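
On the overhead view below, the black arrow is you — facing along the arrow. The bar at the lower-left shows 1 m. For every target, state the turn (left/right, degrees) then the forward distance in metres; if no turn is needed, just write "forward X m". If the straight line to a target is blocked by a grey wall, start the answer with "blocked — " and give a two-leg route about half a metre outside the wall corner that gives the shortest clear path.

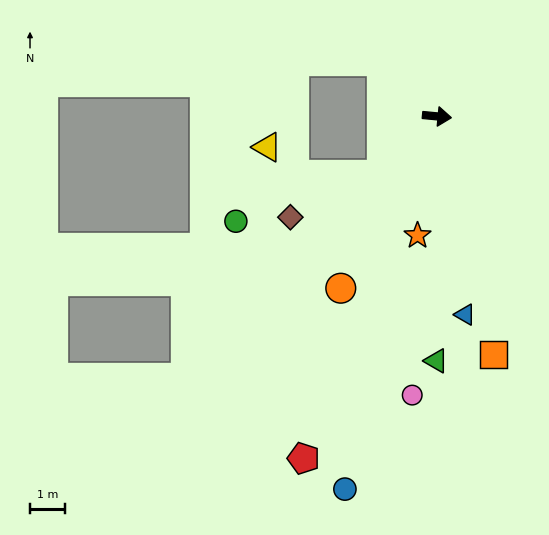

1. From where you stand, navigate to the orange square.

turn right 71°, forward 6.9 m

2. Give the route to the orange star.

turn right 94°, forward 3.4 m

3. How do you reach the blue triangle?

turn right 77°, forward 5.7 m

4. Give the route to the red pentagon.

turn right 106°, forward 10.4 m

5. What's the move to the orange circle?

turn right 114°, forward 5.6 m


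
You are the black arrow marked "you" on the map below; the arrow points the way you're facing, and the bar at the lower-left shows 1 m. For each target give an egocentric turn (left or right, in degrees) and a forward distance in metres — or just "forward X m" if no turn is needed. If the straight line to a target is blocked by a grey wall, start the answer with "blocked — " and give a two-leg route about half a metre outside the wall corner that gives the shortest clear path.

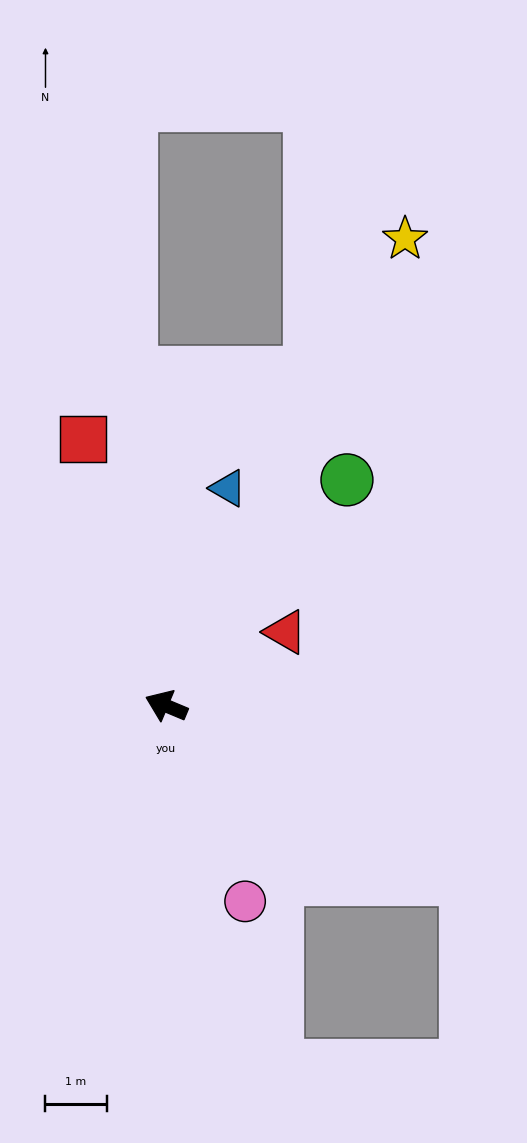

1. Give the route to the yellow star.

turn right 94°, forward 8.6 m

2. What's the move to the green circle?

turn right 106°, forward 4.7 m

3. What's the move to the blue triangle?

turn right 83°, forward 3.7 m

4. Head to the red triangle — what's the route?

turn right 126°, forward 2.3 m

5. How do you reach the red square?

turn right 50°, forward 4.6 m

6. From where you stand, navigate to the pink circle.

turn left 135°, forward 3.5 m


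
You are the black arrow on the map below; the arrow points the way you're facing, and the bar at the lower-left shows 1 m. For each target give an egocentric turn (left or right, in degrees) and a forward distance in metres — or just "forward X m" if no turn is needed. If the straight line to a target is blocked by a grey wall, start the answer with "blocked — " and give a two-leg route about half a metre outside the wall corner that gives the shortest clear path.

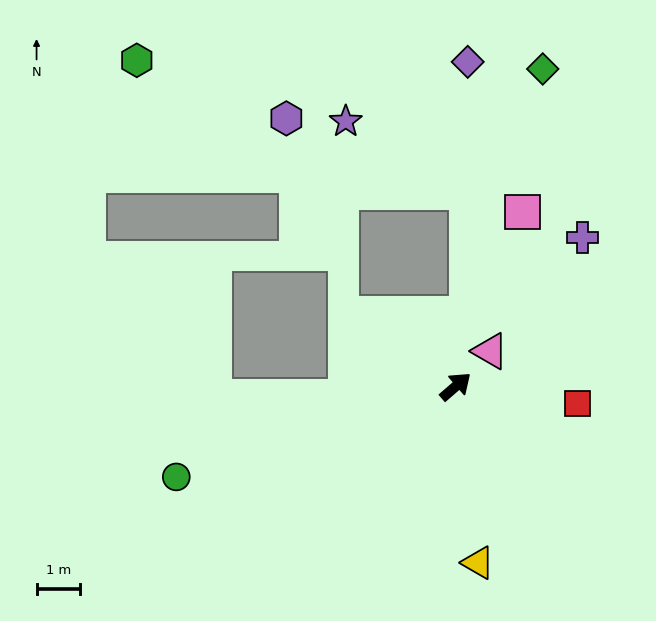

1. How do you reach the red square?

turn right 49°, forward 2.8 m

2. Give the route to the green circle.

turn left 157°, forward 6.7 m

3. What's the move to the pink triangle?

turn left 5°, forward 1.1 m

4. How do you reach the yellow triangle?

turn right 124°, forward 4.1 m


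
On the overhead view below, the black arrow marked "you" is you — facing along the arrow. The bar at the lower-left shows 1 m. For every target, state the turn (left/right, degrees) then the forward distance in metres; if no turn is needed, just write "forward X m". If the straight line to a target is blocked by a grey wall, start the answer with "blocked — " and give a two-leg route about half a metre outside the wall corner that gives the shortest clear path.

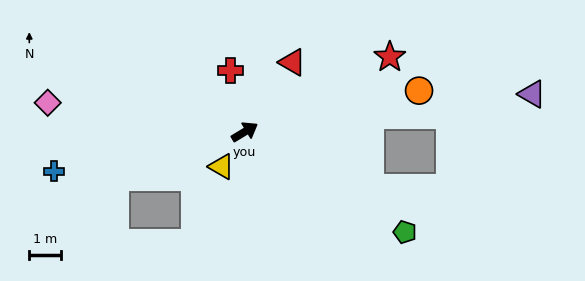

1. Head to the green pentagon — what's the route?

turn right 63°, forward 5.9 m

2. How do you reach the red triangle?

turn left 24°, forward 2.6 m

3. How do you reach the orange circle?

turn right 18°, forward 5.6 m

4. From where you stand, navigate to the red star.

turn right 4°, forward 5.1 m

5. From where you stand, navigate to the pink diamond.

turn left 140°, forward 6.2 m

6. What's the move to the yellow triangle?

turn right 155°, forward 1.3 m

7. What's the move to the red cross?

turn left 72°, forward 2.0 m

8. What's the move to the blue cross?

turn left 160°, forward 6.1 m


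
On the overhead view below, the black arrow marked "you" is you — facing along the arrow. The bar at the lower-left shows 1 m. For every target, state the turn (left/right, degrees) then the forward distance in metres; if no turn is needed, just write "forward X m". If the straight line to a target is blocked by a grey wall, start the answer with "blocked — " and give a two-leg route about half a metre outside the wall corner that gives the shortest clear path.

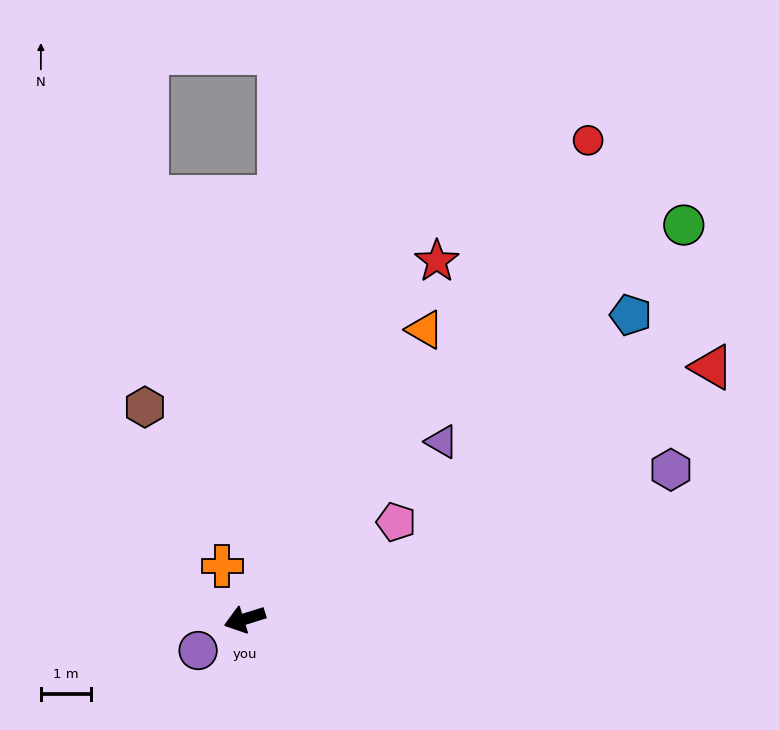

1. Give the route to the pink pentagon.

turn right 165°, forward 3.6 m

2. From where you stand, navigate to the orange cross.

turn right 84°, forward 1.1 m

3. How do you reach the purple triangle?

turn right 155°, forward 5.3 m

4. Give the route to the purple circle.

turn left 17°, forward 1.1 m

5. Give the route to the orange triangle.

turn right 139°, forward 6.8 m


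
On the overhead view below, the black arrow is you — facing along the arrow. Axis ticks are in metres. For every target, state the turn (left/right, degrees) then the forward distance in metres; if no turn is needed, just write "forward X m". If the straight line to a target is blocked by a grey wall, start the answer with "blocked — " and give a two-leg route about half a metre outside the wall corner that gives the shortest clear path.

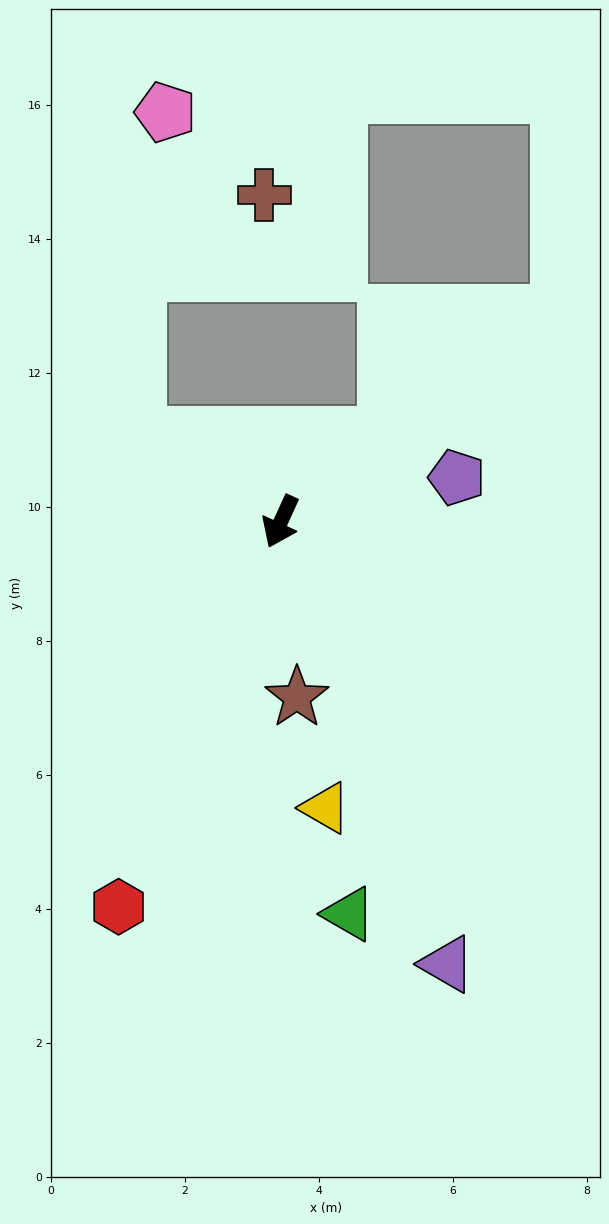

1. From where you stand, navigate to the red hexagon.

forward 6.2 m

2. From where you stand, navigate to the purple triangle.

turn left 45°, forward 7.1 m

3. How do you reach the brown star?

turn left 30°, forward 2.6 m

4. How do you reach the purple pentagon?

turn left 129°, forward 2.7 m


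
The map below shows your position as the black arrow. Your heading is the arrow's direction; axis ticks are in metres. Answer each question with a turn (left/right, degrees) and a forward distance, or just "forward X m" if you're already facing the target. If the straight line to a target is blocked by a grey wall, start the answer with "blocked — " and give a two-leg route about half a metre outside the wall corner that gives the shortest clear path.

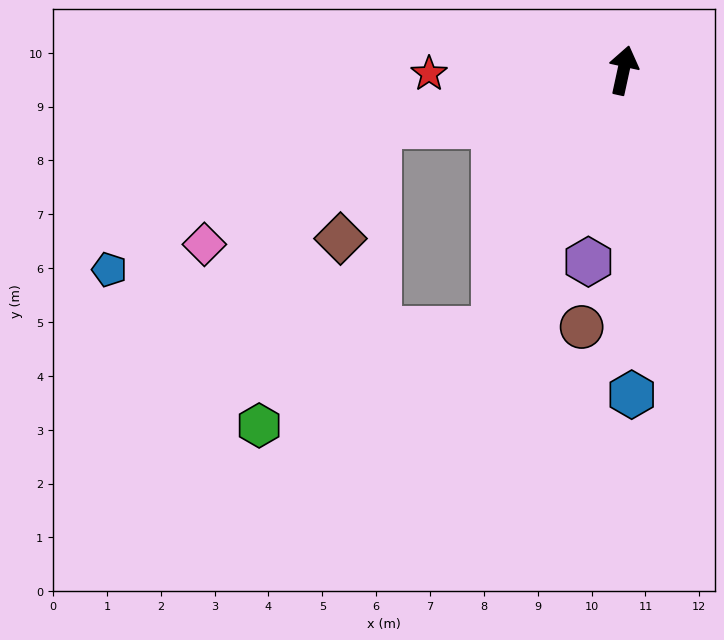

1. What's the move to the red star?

turn left 103°, forward 3.6 m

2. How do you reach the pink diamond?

blocked — turn left 115°, forward 4.7 m, then turn left 22°, forward 3.9 m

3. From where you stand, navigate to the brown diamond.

blocked — turn left 115°, forward 4.7 m, then turn left 59°, forward 2.2 m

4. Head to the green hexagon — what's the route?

blocked — turn left 166°, forward 5.4 m, then turn right 41°, forward 4.7 m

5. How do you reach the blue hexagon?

turn right 166°, forward 6.0 m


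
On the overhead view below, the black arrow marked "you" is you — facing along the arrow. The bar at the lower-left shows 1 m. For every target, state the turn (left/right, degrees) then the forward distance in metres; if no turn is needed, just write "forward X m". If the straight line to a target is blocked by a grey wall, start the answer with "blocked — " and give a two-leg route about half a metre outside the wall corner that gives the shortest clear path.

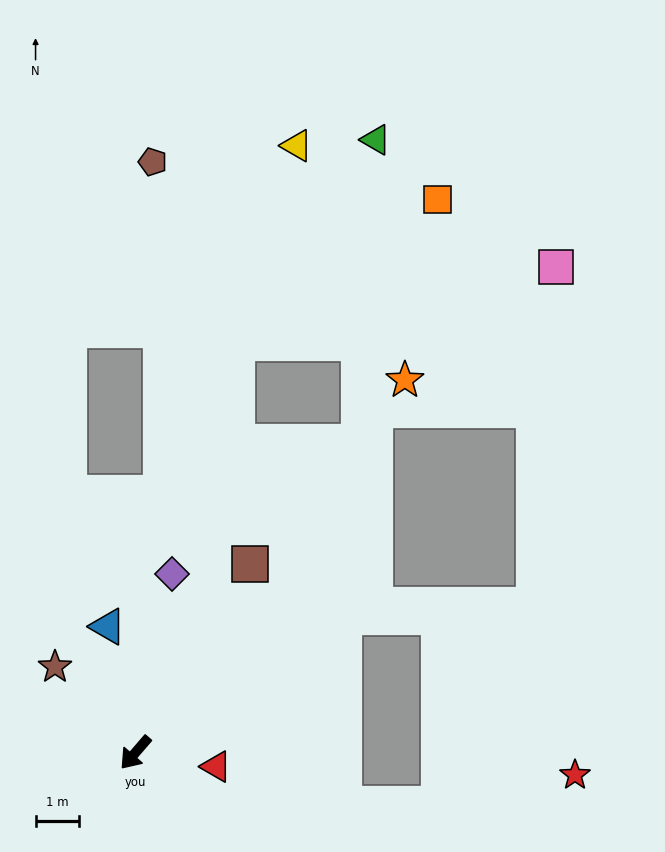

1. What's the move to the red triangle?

turn left 121°, forward 1.9 m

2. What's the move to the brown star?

turn right 96°, forward 2.7 m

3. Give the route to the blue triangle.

turn right 127°, forward 2.9 m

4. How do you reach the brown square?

turn right 170°, forward 5.0 m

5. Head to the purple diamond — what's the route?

turn right 151°, forward 4.2 m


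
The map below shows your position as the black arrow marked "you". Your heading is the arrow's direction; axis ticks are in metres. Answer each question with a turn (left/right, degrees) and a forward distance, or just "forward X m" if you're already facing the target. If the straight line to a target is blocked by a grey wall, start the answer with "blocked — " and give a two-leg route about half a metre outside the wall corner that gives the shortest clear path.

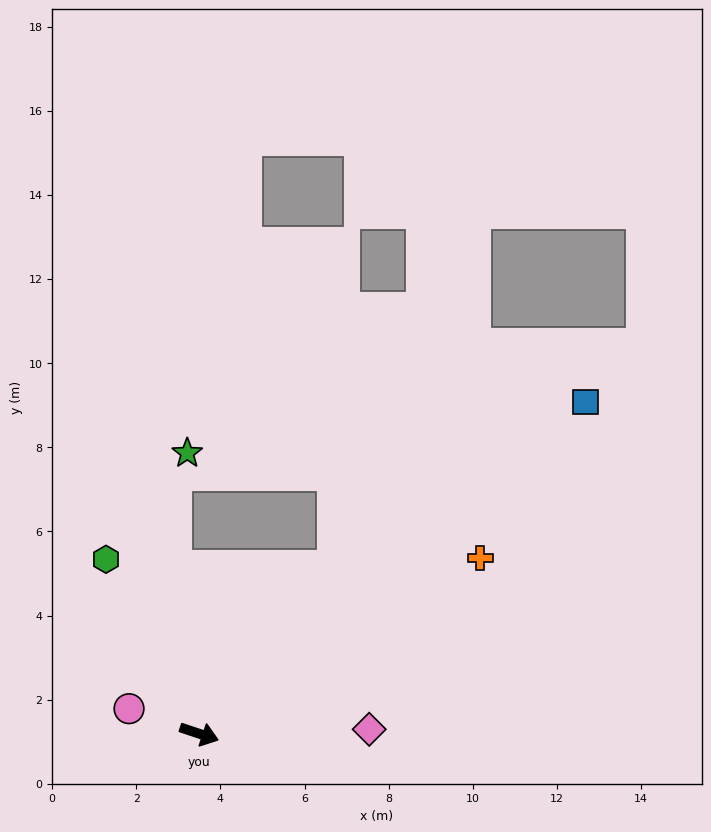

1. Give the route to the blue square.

turn left 59°, forward 12.1 m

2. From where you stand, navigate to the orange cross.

turn left 50°, forward 7.9 m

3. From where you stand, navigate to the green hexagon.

turn left 137°, forward 4.7 m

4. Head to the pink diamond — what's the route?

turn left 20°, forward 4.0 m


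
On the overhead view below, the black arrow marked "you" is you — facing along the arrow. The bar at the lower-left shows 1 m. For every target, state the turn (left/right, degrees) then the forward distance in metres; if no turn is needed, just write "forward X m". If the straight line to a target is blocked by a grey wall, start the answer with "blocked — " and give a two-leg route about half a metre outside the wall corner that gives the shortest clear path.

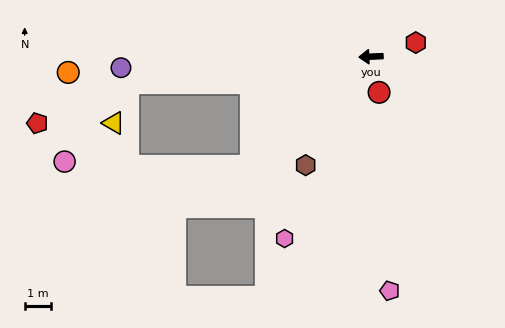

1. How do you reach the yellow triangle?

blocked — turn left 4°, forward 9.4 m, then turn left 63°, forward 1.6 m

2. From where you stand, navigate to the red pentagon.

blocked — turn left 4°, forward 9.4 m, then turn left 17°, forward 3.8 m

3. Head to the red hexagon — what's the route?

turn right 165°, forward 1.8 m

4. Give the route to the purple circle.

forward 9.6 m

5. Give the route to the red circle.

turn left 100°, forward 1.4 m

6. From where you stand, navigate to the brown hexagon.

turn left 57°, forward 4.9 m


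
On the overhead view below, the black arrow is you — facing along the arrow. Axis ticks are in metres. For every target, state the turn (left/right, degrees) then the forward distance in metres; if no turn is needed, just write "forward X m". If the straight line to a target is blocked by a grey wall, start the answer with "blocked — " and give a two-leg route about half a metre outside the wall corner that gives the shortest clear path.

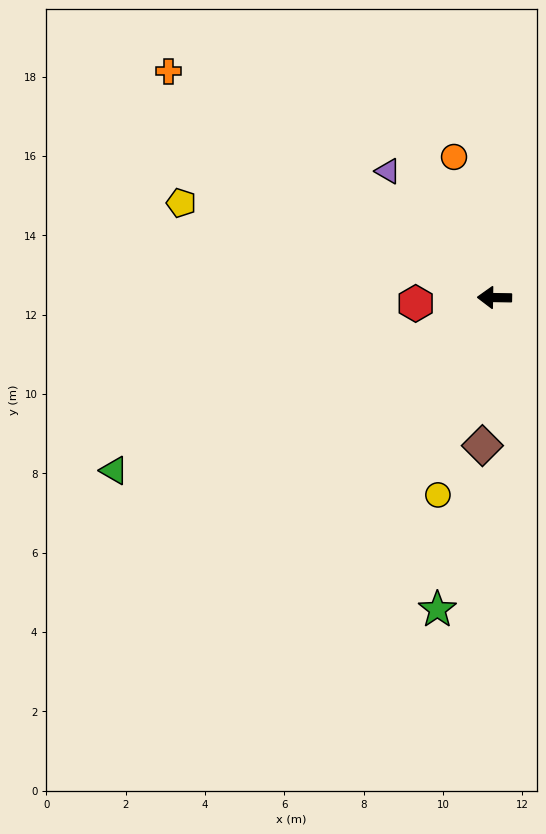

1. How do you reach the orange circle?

turn right 73°, forward 3.7 m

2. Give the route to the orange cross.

turn right 34°, forward 10.0 m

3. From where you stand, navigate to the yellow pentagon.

turn right 16°, forward 8.2 m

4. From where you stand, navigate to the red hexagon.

turn left 5°, forward 2.0 m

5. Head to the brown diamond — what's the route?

turn left 86°, forward 3.7 m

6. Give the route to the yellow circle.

turn left 75°, forward 5.2 m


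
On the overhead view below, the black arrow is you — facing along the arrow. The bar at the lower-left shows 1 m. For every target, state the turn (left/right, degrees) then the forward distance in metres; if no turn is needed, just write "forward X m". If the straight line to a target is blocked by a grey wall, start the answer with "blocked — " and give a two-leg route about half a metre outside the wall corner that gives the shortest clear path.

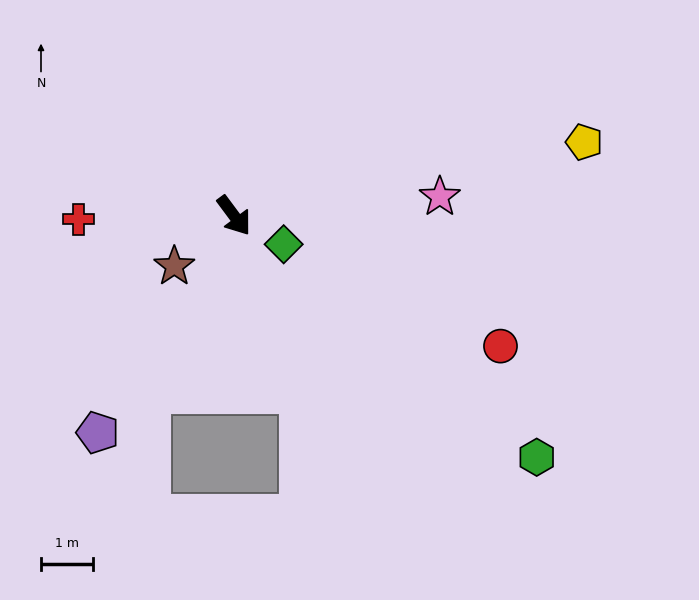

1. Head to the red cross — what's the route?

turn right 125°, forward 3.0 m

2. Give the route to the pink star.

turn left 59°, forward 4.0 m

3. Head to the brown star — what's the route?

turn right 86°, forward 1.5 m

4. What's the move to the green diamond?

turn left 23°, forward 1.1 m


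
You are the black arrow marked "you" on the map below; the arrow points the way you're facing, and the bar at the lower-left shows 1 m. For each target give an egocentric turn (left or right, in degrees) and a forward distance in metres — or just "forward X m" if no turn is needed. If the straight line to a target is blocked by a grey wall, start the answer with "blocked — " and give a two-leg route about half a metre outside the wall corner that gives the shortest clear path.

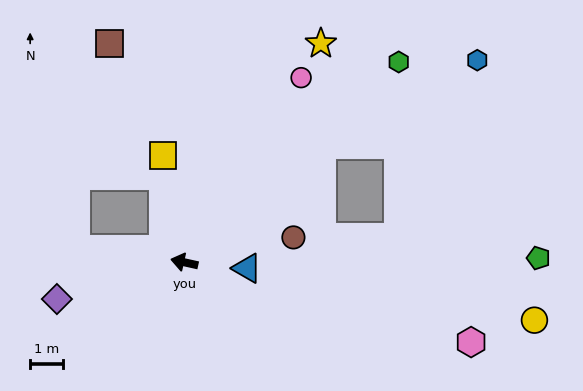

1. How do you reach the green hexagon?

turn right 124°, forward 8.9 m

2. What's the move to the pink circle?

turn right 110°, forward 6.6 m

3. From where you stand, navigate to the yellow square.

turn right 66°, forward 3.3 m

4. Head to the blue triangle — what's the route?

turn right 173°, forward 1.9 m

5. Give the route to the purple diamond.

turn left 29°, forward 4.0 m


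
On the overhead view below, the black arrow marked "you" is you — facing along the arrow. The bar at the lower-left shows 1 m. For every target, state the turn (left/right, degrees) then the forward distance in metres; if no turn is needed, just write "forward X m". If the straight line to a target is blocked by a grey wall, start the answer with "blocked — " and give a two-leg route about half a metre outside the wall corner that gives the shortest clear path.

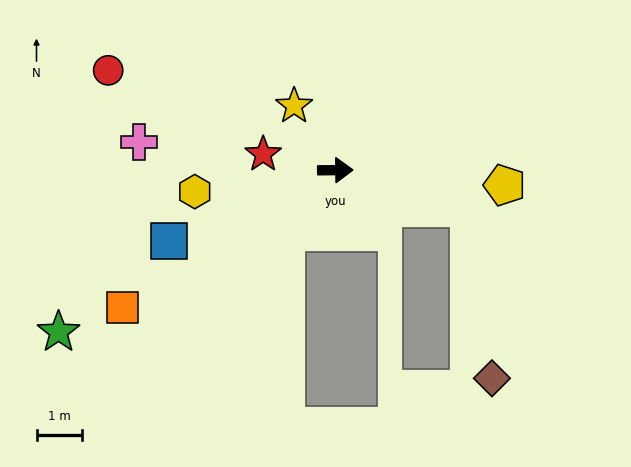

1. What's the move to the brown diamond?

blocked — turn right 16°, forward 3.1 m, then turn right 67°, forward 3.8 m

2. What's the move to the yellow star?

turn left 122°, forward 1.7 m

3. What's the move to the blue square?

turn right 158°, forward 4.0 m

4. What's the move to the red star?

turn left 167°, forward 1.6 m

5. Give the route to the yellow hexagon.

turn right 172°, forward 3.2 m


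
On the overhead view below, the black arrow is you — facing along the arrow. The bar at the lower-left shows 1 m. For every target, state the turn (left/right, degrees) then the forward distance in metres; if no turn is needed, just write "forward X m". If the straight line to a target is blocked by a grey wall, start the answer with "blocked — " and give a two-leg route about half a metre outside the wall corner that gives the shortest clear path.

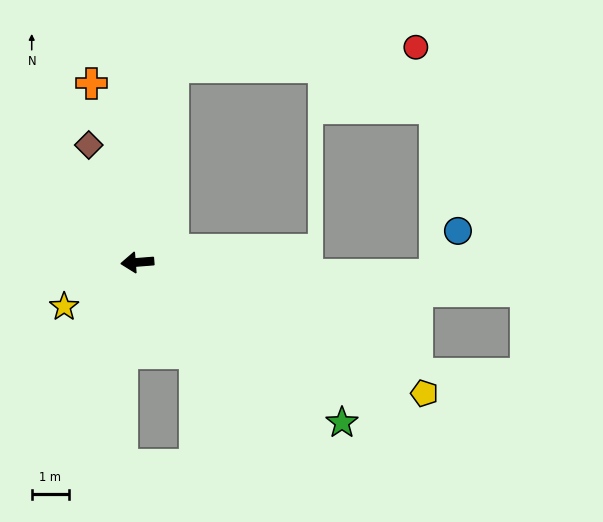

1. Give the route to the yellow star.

turn left 27°, forward 2.3 m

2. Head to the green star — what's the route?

turn left 137°, forward 6.9 m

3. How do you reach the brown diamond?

turn right 72°, forward 3.4 m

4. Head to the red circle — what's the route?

blocked — turn right 105°, forward 5.3 m, then turn right 75°, forward 6.5 m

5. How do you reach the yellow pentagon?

turn left 151°, forward 8.4 m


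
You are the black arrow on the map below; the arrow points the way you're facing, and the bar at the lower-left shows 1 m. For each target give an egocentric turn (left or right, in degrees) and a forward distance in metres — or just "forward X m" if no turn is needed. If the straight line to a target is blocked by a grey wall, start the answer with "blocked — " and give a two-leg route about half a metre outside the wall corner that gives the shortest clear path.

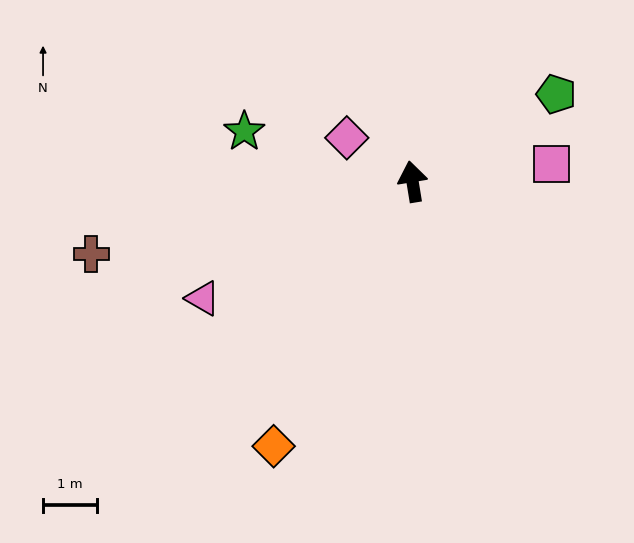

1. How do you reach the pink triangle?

turn left 110°, forward 4.4 m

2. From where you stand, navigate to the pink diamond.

turn left 47°, forward 1.5 m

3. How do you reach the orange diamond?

turn left 143°, forward 5.5 m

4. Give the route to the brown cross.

turn left 93°, forward 6.1 m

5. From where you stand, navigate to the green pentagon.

turn right 68°, forward 3.1 m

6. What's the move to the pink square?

turn right 92°, forward 2.6 m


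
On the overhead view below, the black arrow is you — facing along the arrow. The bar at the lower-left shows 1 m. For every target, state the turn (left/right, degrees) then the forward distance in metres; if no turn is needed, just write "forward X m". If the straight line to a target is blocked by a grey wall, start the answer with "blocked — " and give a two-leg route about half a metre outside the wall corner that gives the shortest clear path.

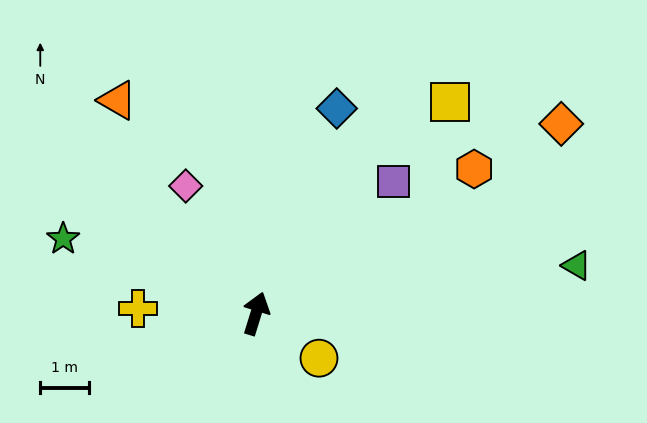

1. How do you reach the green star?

turn left 86°, forward 4.3 m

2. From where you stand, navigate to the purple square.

turn right 29°, forward 3.9 m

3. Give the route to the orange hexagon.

turn right 39°, forward 5.4 m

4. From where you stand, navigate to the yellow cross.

turn left 105°, forward 2.4 m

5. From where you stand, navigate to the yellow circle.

turn right 108°, forward 1.6 m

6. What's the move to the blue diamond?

turn right 4°, forward 4.5 m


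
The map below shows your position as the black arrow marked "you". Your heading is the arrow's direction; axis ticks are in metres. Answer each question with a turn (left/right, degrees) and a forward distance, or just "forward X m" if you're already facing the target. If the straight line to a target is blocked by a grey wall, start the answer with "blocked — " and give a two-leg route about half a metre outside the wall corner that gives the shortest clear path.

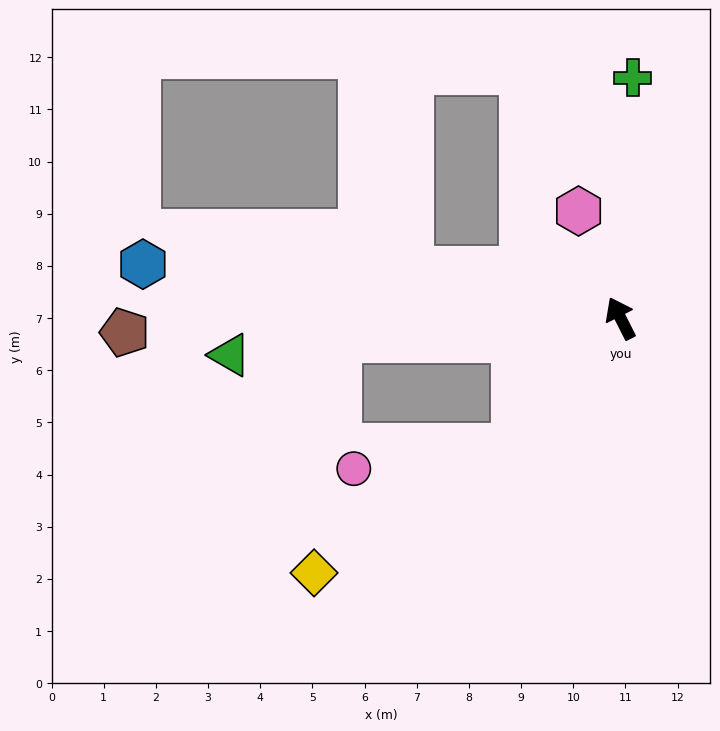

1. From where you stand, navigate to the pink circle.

blocked — turn left 113°, forward 3.2 m, then turn right 41°, forward 3.1 m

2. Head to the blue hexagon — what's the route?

turn left 57°, forward 9.2 m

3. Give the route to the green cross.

turn right 30°, forward 4.6 m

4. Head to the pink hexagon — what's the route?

turn right 5°, forward 2.2 m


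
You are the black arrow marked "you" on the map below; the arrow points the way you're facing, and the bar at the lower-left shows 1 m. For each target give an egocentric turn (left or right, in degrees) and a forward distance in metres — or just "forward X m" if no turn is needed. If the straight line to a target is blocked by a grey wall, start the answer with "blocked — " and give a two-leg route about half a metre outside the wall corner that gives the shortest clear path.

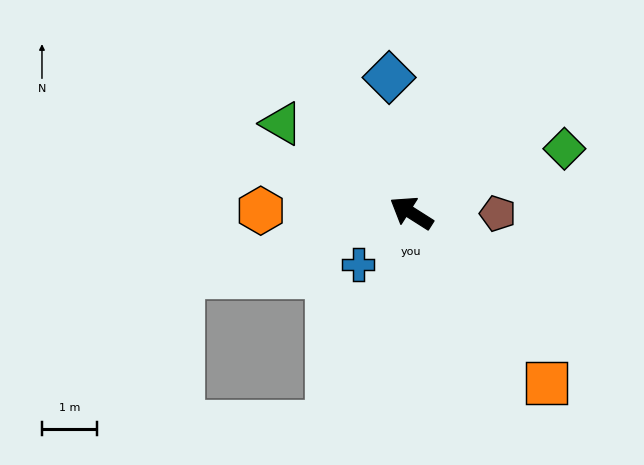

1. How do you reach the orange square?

turn left 161°, forward 3.9 m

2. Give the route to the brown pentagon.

turn right 148°, forward 1.6 m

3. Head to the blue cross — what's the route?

turn left 77°, forward 1.3 m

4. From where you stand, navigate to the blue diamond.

turn right 48°, forward 2.5 m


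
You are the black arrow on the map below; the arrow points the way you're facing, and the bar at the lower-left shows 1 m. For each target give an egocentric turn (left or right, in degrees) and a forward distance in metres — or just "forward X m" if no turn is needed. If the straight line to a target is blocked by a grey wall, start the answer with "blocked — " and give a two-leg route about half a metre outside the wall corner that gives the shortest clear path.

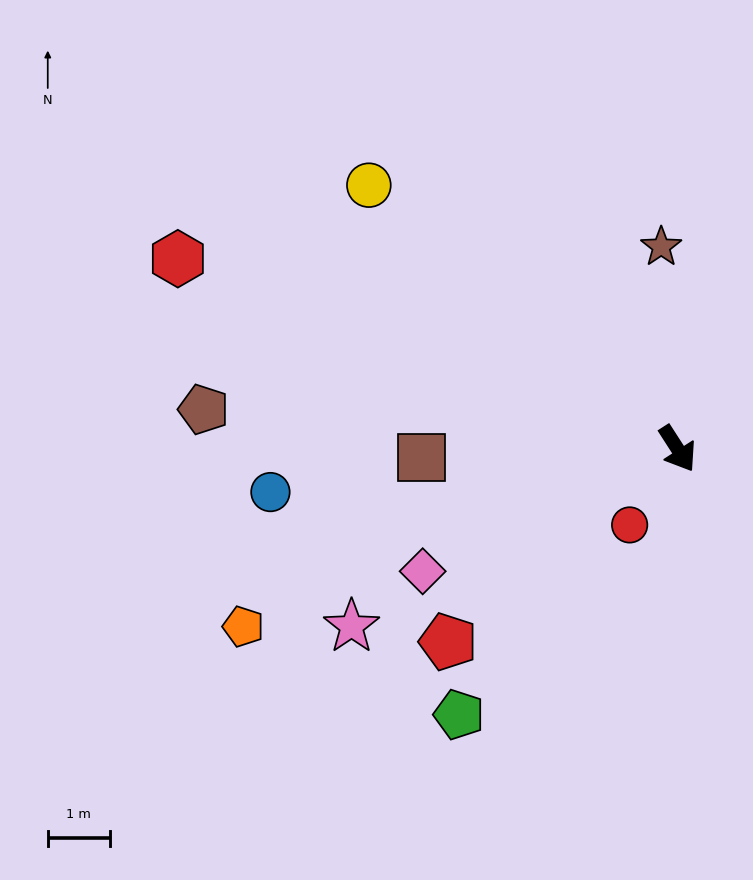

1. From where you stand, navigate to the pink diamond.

turn right 97°, forward 4.5 m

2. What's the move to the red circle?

turn right 65°, forward 1.4 m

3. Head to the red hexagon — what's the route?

turn right 144°, forward 8.6 m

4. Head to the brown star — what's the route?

turn left 152°, forward 3.2 m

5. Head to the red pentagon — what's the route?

turn right 83°, forward 4.8 m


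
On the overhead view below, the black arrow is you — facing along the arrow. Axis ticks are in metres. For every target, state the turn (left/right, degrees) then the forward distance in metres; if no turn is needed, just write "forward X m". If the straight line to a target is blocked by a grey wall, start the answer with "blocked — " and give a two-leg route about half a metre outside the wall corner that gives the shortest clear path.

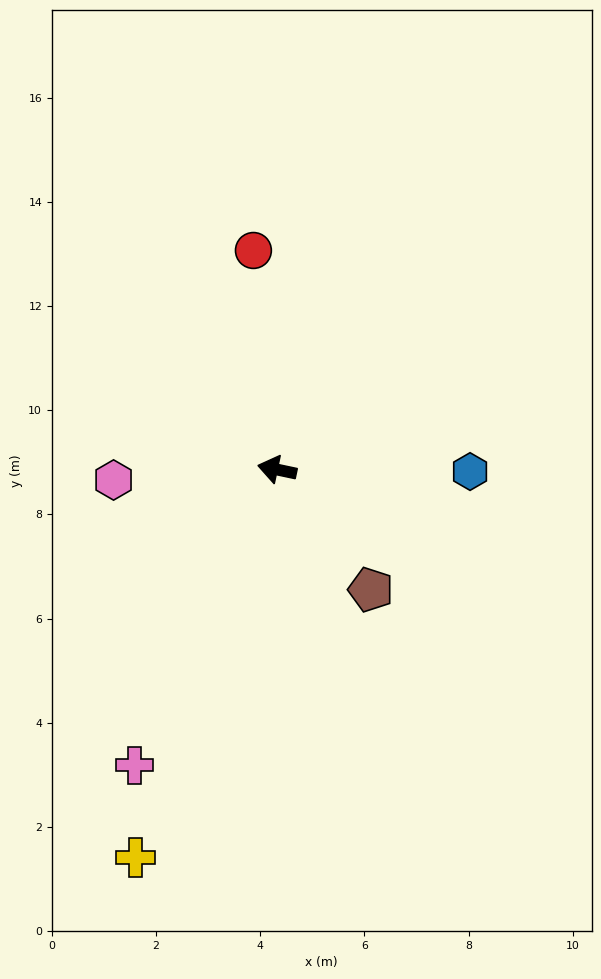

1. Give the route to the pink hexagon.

turn left 16°, forward 3.1 m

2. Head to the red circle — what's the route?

turn right 72°, forward 4.2 m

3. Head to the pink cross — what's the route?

turn left 76°, forward 6.3 m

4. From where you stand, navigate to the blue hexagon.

turn right 169°, forward 3.7 m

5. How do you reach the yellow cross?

turn left 82°, forward 7.9 m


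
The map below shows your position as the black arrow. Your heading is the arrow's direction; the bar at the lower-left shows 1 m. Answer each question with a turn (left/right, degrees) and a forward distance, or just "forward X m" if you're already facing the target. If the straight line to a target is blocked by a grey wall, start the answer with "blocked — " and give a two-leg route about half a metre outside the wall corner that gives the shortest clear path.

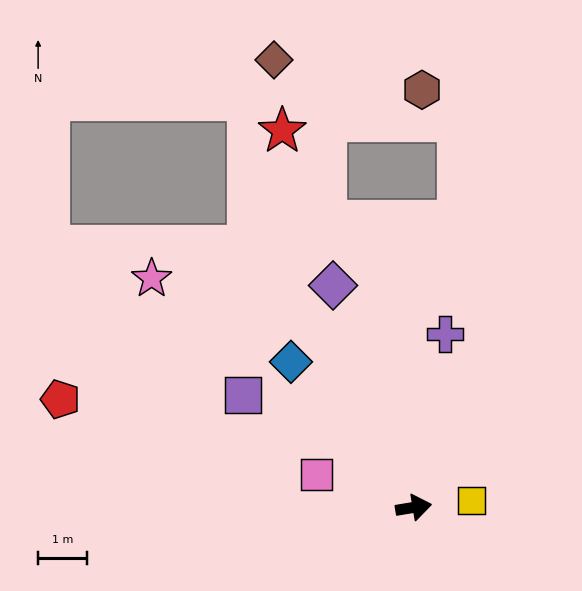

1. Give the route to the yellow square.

turn right 3°, forward 1.2 m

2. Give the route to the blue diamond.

turn left 121°, forward 3.9 m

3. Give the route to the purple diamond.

turn left 101°, forward 4.8 m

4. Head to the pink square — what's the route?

turn left 152°, forward 2.1 m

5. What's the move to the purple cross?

turn left 70°, forward 3.6 m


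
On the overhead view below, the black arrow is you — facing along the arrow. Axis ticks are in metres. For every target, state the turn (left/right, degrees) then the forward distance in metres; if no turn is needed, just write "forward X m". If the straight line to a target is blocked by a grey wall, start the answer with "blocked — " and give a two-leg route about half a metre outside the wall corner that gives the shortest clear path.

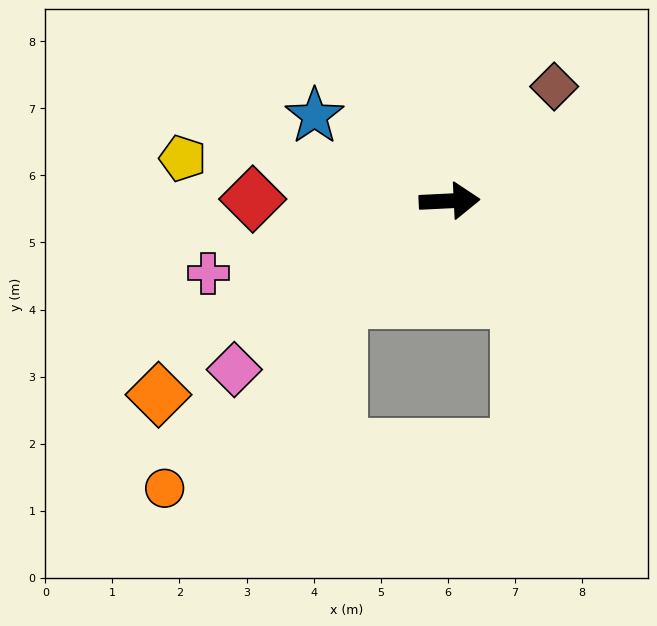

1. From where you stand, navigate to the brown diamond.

turn left 45°, forward 2.3 m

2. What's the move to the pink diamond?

turn right 145°, forward 4.1 m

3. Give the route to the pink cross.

turn right 166°, forward 3.8 m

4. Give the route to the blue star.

turn left 145°, forward 2.4 m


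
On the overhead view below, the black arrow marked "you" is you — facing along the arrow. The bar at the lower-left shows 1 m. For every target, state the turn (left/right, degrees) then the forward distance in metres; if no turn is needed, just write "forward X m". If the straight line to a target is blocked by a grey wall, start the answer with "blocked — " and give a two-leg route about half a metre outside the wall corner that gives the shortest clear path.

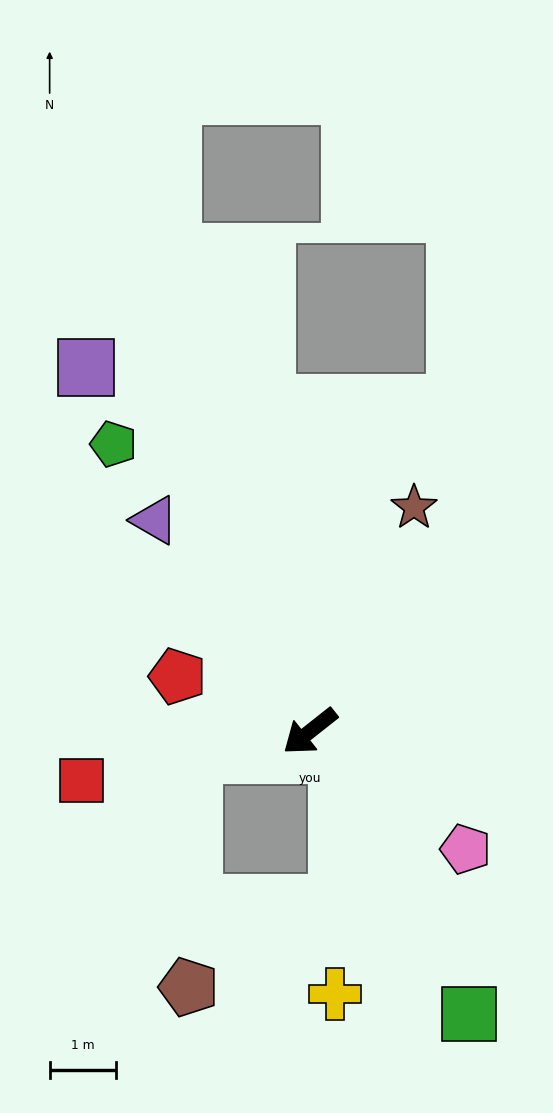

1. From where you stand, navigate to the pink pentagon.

turn left 105°, forward 2.9 m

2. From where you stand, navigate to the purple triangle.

turn right 92°, forward 3.9 m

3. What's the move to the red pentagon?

turn right 61°, forward 2.2 m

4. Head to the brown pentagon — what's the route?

blocked — turn right 27°, forward 1.8 m, then turn left 77°, forward 3.5 m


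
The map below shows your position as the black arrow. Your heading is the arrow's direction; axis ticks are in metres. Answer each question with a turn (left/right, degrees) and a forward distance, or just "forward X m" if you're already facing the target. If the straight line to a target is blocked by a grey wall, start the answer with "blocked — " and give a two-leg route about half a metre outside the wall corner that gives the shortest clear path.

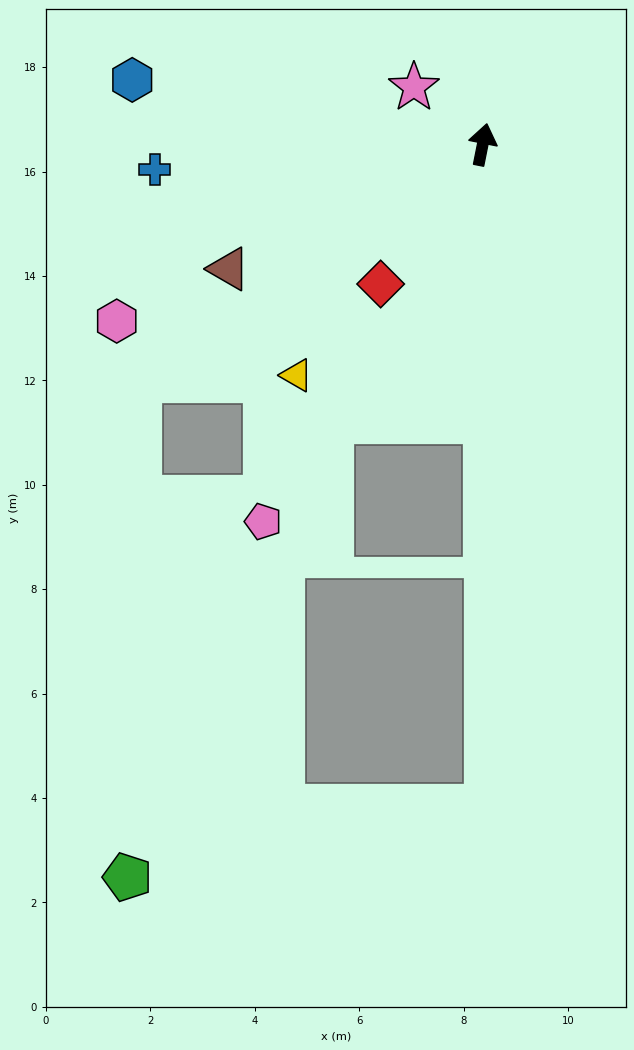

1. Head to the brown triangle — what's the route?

turn left 127°, forward 5.4 m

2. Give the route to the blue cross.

turn left 106°, forward 6.3 m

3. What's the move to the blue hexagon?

turn left 91°, forward 6.8 m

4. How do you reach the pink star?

turn left 62°, forward 1.7 m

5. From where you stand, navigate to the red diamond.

turn left 155°, forward 3.3 m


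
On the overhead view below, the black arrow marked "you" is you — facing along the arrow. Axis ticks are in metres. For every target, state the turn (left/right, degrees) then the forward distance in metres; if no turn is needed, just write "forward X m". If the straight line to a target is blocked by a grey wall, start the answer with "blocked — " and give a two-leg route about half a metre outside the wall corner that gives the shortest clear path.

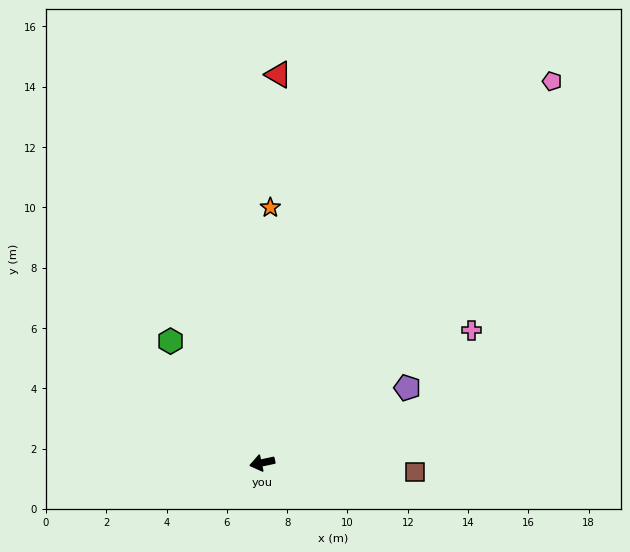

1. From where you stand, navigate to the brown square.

turn left 164°, forward 5.1 m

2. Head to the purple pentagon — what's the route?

turn right 165°, forward 5.4 m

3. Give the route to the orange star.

turn right 104°, forward 8.5 m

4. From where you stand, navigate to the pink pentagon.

turn right 139°, forward 15.9 m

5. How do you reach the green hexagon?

turn right 65°, forward 5.1 m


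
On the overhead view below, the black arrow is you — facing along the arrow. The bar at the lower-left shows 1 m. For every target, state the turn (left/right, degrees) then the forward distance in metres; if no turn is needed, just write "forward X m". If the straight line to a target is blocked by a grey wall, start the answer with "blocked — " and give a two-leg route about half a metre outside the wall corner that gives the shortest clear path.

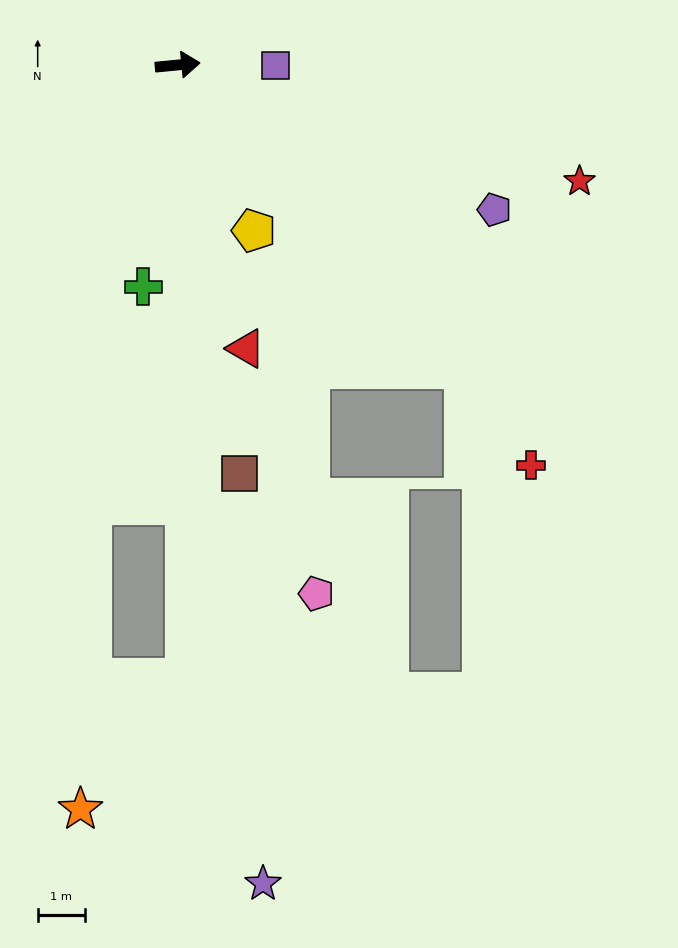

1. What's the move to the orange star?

blocked — turn right 95°, forward 12.9 m, then turn right 39°, forward 3.5 m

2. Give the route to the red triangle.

turn right 82°, forward 6.1 m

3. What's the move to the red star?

turn right 22°, forward 8.8 m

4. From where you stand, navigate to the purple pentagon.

turn right 30°, forward 7.3 m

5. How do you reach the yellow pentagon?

turn right 71°, forward 3.8 m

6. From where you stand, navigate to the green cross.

turn right 104°, forward 4.7 m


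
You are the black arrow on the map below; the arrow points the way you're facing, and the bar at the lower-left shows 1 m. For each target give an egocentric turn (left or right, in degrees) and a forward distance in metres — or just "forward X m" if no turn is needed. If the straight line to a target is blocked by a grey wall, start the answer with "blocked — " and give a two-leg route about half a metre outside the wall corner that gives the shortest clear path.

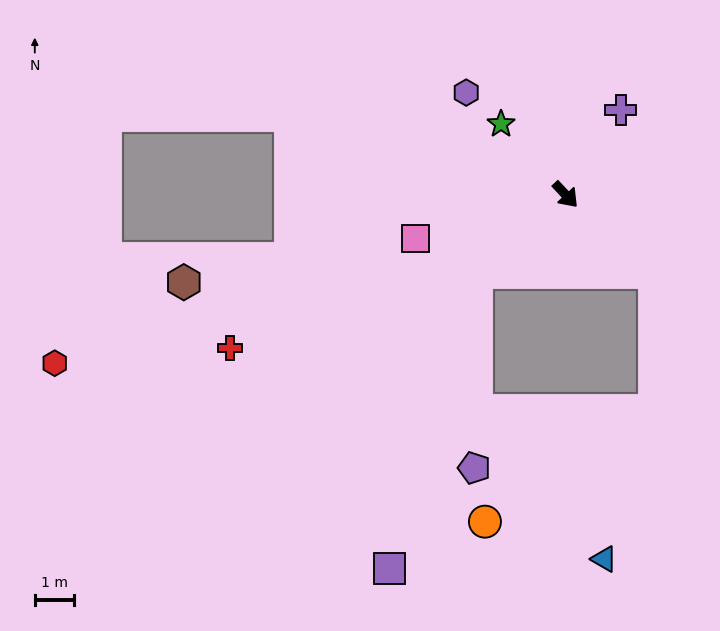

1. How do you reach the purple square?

blocked — turn right 92°, forward 3.0 m, then turn left 33°, forward 7.8 m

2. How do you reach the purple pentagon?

blocked — turn right 92°, forward 3.0 m, then turn left 48°, forward 5.0 m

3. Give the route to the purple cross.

turn left 104°, forward 2.6 m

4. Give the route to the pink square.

turn right 117°, forward 4.0 m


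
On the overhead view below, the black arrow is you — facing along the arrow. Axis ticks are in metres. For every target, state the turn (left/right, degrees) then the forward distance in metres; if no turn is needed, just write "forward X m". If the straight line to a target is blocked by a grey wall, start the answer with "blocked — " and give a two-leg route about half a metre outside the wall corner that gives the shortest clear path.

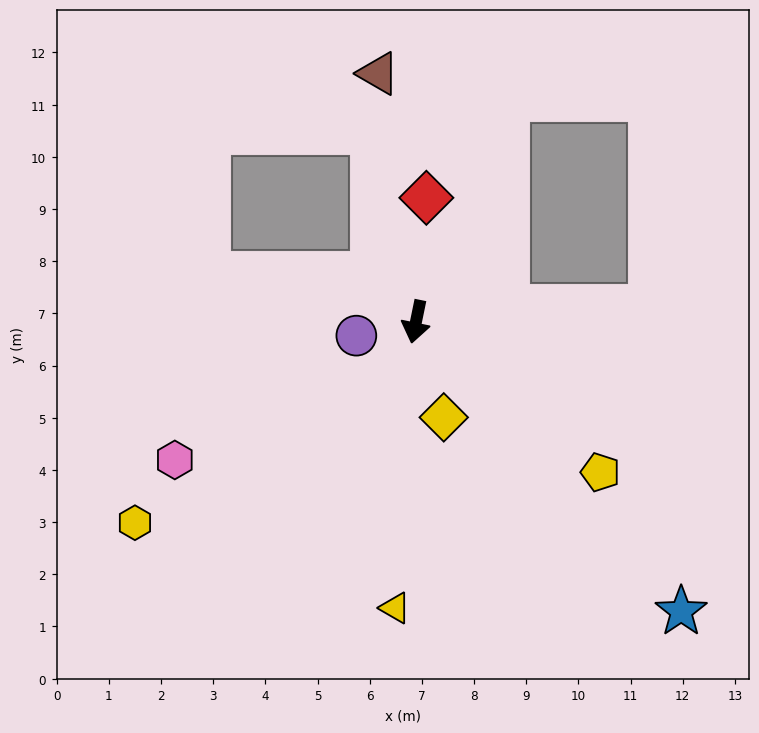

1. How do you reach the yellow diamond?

turn left 28°, forward 1.9 m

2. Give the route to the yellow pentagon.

turn left 62°, forward 4.6 m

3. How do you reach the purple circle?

turn right 65°, forward 1.2 m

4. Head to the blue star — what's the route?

turn left 54°, forward 7.5 m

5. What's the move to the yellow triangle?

turn left 7°, forward 5.5 m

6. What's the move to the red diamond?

turn right 173°, forward 2.4 m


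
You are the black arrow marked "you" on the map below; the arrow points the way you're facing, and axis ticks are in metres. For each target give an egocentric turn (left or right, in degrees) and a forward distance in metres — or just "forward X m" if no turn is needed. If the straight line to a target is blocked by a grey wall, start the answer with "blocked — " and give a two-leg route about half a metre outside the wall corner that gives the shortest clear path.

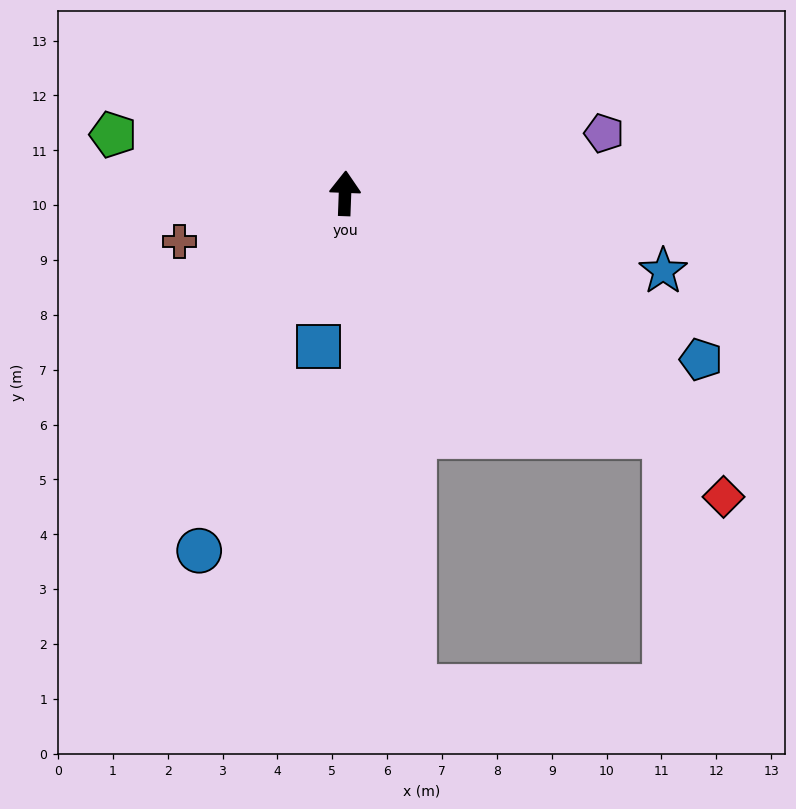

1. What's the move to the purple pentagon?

turn right 75°, forward 4.8 m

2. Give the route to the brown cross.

turn left 108°, forward 3.1 m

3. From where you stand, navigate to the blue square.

turn left 172°, forward 2.8 m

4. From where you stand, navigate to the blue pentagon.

turn right 113°, forward 7.2 m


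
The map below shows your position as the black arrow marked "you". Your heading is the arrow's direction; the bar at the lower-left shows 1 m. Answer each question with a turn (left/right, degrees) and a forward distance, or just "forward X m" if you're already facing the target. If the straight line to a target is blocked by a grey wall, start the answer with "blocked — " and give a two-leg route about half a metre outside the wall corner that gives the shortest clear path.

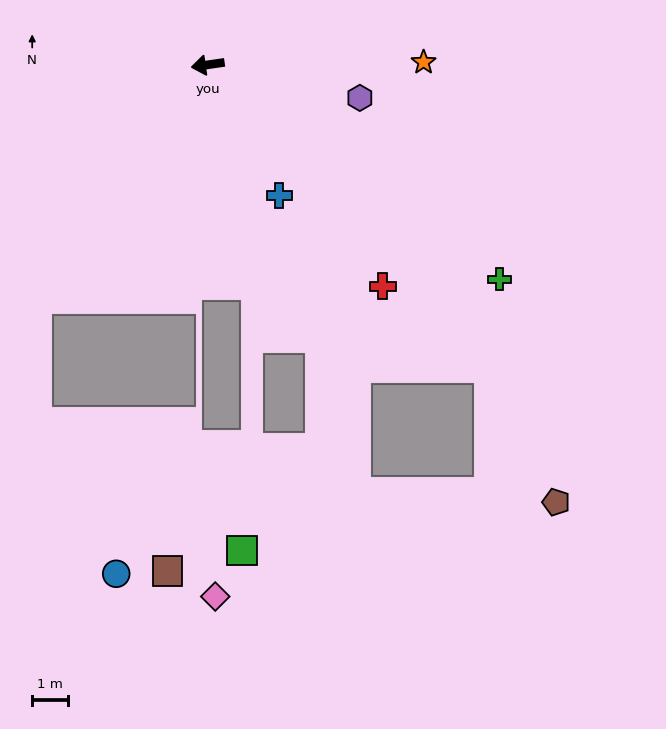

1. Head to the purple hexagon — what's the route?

turn left 159°, forward 4.3 m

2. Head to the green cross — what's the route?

turn left 135°, forward 10.1 m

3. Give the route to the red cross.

turn left 120°, forward 7.9 m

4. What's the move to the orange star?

turn left 172°, forward 6.0 m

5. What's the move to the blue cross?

turn left 110°, forward 4.2 m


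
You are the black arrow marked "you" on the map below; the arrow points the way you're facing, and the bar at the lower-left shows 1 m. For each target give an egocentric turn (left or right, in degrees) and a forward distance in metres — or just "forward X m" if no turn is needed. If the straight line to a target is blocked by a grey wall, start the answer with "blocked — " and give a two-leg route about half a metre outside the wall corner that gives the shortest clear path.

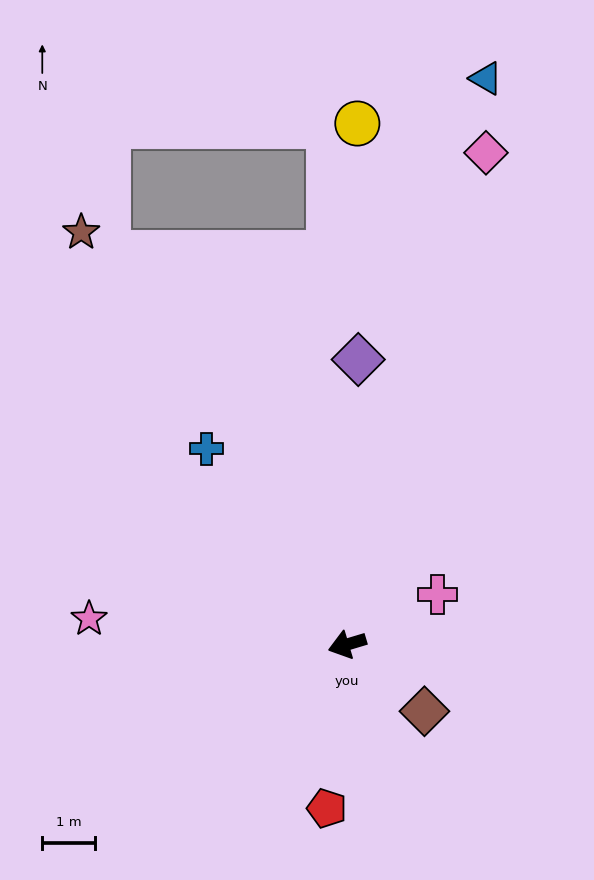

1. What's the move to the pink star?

turn right 22°, forward 4.9 m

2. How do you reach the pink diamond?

turn right 122°, forward 9.7 m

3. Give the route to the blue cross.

turn right 71°, forward 4.6 m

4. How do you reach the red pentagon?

turn left 66°, forward 3.1 m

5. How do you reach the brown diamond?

turn left 122°, forward 1.9 m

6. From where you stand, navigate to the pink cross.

turn right 168°, forward 2.0 m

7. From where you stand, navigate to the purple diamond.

turn right 109°, forward 5.4 m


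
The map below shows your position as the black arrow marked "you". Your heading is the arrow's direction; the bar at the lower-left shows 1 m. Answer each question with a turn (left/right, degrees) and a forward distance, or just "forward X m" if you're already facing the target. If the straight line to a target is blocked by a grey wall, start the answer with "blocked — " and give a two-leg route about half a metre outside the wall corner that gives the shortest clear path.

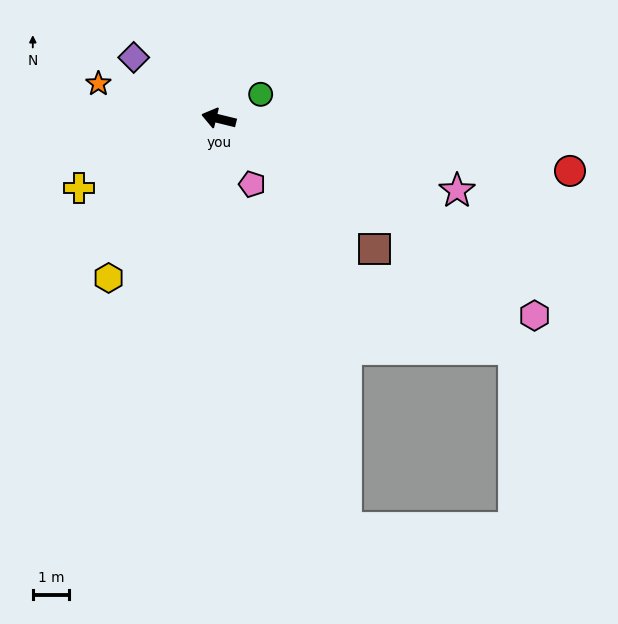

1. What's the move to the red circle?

turn right 175°, forward 9.8 m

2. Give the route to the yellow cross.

turn left 40°, forward 4.3 m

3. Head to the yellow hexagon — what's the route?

turn left 69°, forward 5.3 m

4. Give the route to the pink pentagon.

turn left 131°, forward 2.0 m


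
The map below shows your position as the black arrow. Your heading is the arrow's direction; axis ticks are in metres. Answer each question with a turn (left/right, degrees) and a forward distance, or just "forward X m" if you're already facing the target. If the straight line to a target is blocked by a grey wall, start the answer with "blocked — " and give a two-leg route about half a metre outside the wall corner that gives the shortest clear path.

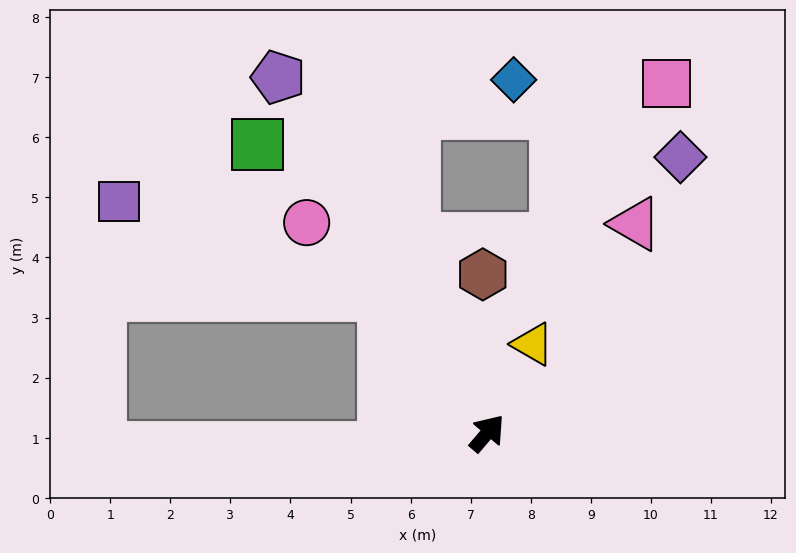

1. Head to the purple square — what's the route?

blocked — turn left 78°, forward 2.9 m, then turn left 33°, forward 4.7 m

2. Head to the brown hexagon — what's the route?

turn left 42°, forward 2.6 m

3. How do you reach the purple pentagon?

turn left 71°, forward 6.9 m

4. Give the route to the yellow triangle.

turn left 13°, forward 1.7 m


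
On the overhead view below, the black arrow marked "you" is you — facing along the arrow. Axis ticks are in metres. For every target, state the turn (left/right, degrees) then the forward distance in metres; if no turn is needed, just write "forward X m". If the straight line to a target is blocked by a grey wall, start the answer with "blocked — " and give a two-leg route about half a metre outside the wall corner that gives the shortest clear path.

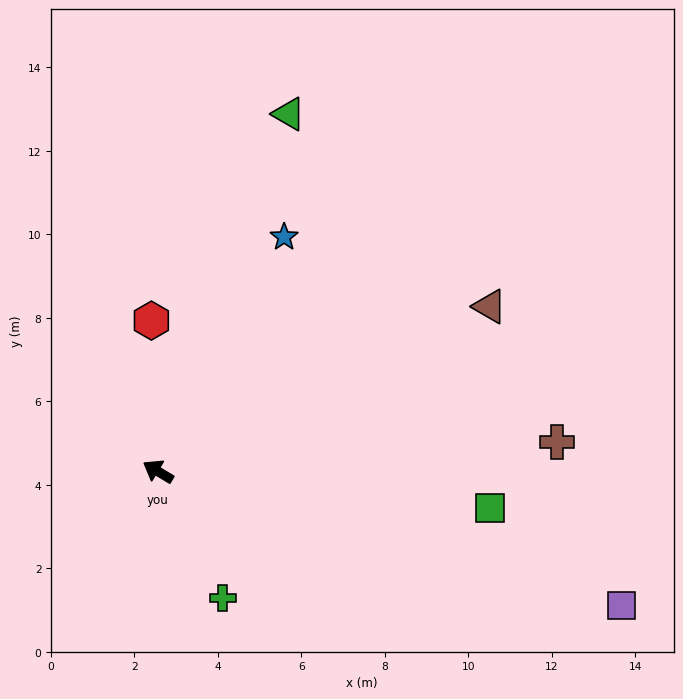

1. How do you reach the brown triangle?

turn right 122°, forward 8.9 m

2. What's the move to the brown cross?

turn right 145°, forward 9.6 m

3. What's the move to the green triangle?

turn right 79°, forward 9.1 m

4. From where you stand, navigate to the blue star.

turn right 87°, forward 6.4 m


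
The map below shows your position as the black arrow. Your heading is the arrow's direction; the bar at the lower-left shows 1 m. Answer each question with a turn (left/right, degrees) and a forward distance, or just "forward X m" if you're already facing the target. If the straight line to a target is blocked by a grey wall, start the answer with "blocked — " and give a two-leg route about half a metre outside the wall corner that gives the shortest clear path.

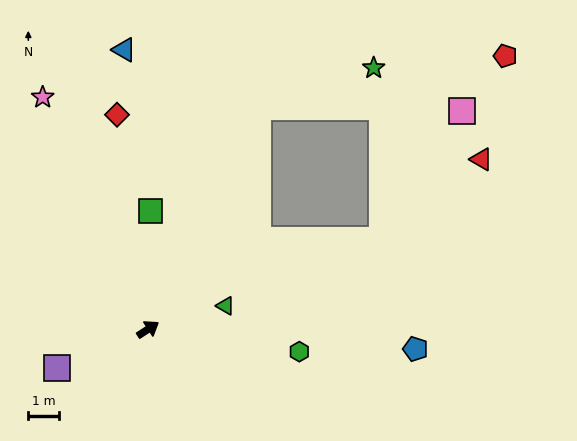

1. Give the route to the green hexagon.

turn right 41°, forward 5.0 m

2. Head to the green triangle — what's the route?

turn right 16°, forward 2.6 m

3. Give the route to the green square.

turn left 56°, forward 3.8 m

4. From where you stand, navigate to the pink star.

turn left 81°, forward 8.3 m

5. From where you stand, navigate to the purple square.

turn left 170°, forward 3.2 m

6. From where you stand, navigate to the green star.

blocked — turn left 31°, forward 8.1 m, then turn right 45°, forward 3.9 m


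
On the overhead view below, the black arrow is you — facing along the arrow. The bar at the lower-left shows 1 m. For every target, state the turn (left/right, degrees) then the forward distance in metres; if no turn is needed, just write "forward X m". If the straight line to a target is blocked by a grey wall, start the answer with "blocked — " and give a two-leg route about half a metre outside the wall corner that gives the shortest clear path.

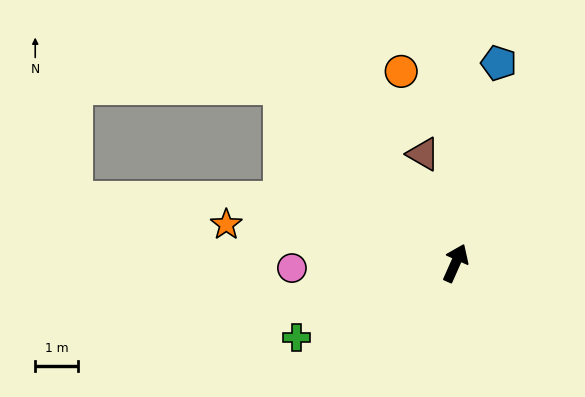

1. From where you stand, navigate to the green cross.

turn left 139°, forward 4.1 m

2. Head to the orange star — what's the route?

turn left 104°, forward 5.5 m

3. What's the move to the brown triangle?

turn left 40°, forward 2.7 m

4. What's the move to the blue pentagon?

turn left 12°, forward 4.8 m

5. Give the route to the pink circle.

turn left 116°, forward 3.9 m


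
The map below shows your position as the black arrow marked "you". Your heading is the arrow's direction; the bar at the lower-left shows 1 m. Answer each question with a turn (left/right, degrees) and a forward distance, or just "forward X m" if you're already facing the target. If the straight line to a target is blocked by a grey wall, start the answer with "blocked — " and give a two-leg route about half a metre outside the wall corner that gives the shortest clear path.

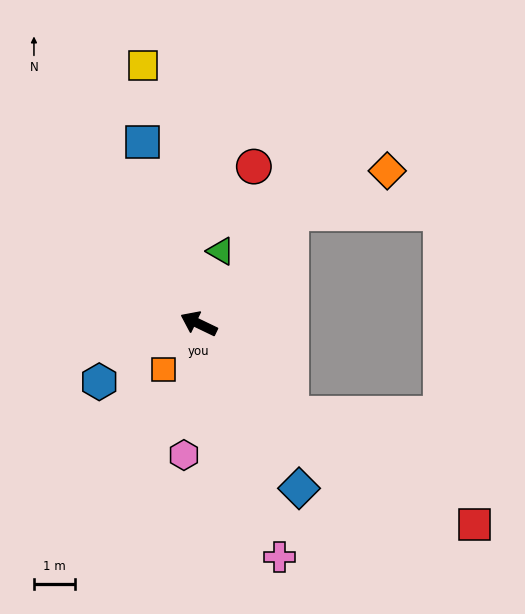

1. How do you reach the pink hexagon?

turn left 109°, forward 3.2 m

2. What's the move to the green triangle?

turn right 81°, forward 1.8 m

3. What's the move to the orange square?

turn left 78°, forward 1.4 m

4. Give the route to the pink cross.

turn left 135°, forward 6.0 m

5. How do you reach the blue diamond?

turn left 147°, forward 4.7 m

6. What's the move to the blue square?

turn right 47°, forward 4.6 m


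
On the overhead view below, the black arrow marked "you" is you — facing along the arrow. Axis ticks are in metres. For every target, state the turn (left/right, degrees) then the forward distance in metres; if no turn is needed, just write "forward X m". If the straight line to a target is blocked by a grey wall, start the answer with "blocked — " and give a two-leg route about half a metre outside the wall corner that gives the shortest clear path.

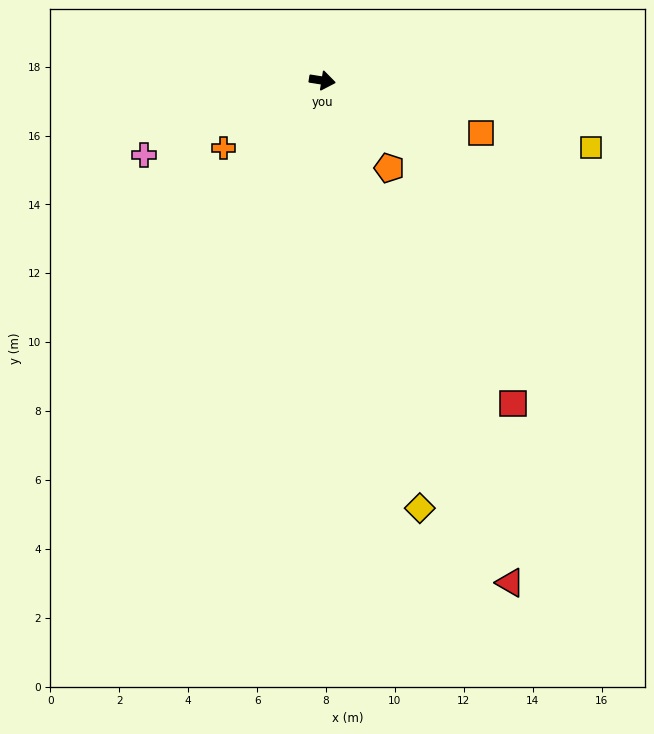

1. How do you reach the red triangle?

turn right 61°, forward 15.6 m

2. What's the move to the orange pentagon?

turn right 44°, forward 3.2 m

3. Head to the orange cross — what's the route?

turn right 137°, forward 3.5 m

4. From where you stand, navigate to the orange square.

turn right 9°, forward 4.8 m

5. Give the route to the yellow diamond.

turn right 68°, forward 12.7 m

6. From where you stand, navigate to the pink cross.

turn right 148°, forward 5.6 m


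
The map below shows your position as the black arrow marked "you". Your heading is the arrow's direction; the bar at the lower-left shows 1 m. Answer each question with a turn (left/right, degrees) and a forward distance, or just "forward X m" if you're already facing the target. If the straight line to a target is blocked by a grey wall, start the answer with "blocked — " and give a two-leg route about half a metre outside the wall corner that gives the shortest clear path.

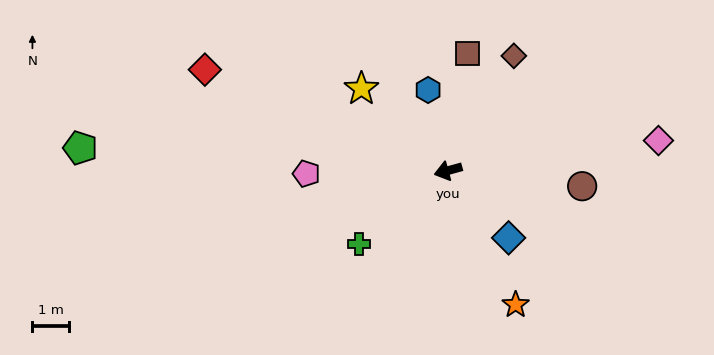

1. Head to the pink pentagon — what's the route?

turn right 14°, forward 3.9 m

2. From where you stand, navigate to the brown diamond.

turn right 135°, forward 3.7 m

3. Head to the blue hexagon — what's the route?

turn right 91°, forward 2.3 m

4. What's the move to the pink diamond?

turn left 173°, forward 5.9 m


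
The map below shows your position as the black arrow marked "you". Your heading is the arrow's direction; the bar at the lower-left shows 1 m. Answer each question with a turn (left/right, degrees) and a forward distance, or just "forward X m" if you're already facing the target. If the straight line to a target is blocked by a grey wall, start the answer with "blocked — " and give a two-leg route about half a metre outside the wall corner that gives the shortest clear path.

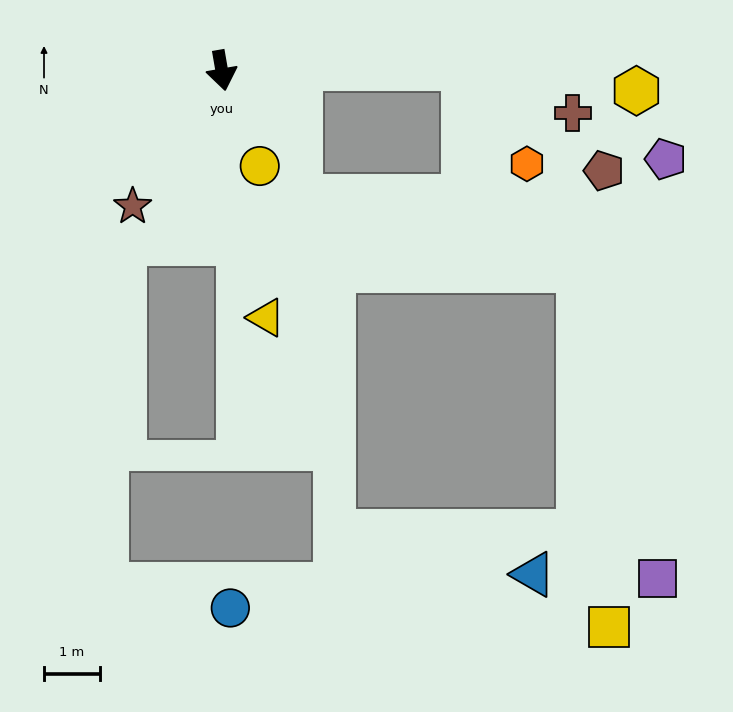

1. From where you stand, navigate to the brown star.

turn right 43°, forward 2.9 m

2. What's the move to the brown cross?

blocked — turn left 81°, forward 4.4 m, then turn right 24°, forward 2.1 m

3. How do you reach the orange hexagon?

blocked — turn left 81°, forward 4.4 m, then turn right 59°, forward 2.1 m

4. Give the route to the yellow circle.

turn left 12°, forward 1.8 m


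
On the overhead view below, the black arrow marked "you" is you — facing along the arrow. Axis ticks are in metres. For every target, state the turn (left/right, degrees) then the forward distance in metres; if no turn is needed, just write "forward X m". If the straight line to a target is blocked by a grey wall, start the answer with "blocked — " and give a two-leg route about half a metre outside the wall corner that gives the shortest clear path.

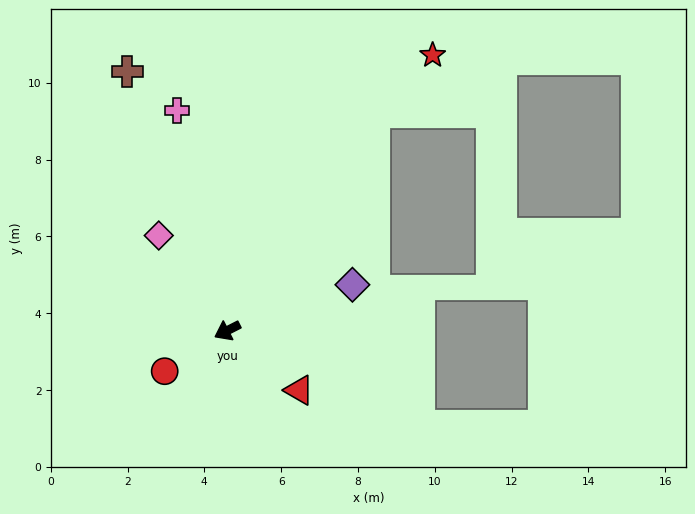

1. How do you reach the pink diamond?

turn right 81°, forward 3.1 m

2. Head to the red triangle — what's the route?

turn left 113°, forward 2.4 m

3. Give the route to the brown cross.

turn right 96°, forward 7.2 m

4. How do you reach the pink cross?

turn right 104°, forward 5.9 m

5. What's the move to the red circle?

turn left 6°, forward 1.9 m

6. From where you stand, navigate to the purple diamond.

turn left 173°, forward 3.5 m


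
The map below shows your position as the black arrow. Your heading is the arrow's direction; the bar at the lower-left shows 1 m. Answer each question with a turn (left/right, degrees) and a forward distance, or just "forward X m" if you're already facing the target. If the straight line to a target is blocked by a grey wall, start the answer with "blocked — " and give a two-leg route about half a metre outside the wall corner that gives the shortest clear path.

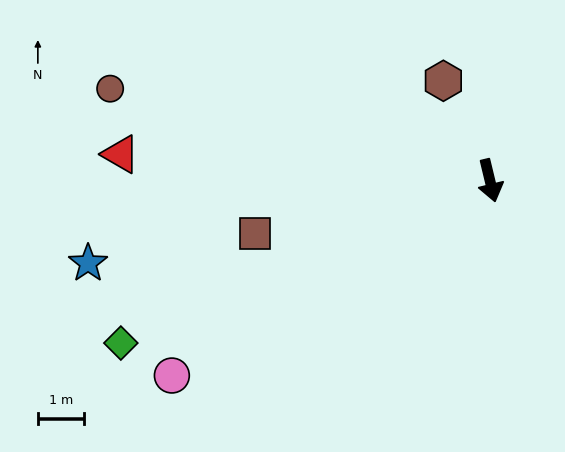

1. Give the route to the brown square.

turn right 91°, forward 5.2 m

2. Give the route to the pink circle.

turn right 72°, forward 8.1 m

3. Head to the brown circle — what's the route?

turn right 117°, forward 8.5 m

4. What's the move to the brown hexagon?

turn right 169°, forward 2.4 m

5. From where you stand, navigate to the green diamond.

turn right 80°, forward 8.7 m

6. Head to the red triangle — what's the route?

turn right 108°, forward 8.0 m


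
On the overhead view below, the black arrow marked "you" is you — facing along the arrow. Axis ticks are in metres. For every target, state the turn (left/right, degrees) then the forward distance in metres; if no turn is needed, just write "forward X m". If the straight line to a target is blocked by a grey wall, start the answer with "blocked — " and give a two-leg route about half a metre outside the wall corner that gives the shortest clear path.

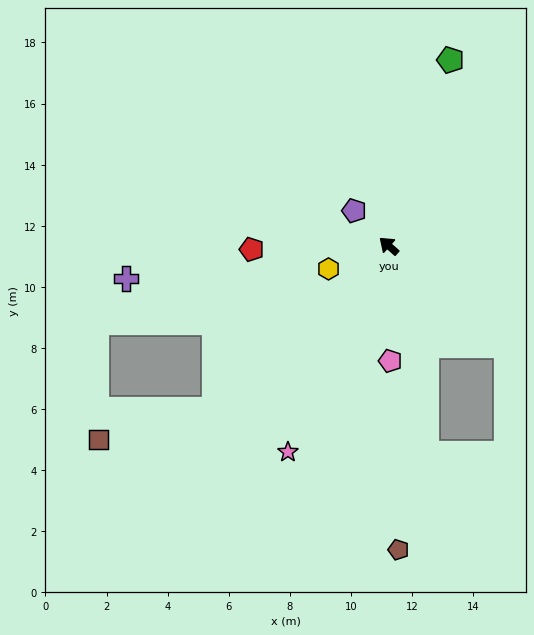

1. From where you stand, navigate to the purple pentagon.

turn right 4°, forward 1.6 m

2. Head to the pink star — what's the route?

turn left 105°, forward 7.5 m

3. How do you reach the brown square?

blocked — turn left 85°, forward 7.8 m, then turn right 29°, forward 3.9 m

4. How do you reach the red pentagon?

turn left 43°, forward 4.5 m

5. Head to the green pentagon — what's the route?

turn right 67°, forward 6.4 m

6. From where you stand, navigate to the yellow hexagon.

turn left 62°, forward 2.1 m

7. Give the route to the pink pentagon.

turn left 132°, forward 3.8 m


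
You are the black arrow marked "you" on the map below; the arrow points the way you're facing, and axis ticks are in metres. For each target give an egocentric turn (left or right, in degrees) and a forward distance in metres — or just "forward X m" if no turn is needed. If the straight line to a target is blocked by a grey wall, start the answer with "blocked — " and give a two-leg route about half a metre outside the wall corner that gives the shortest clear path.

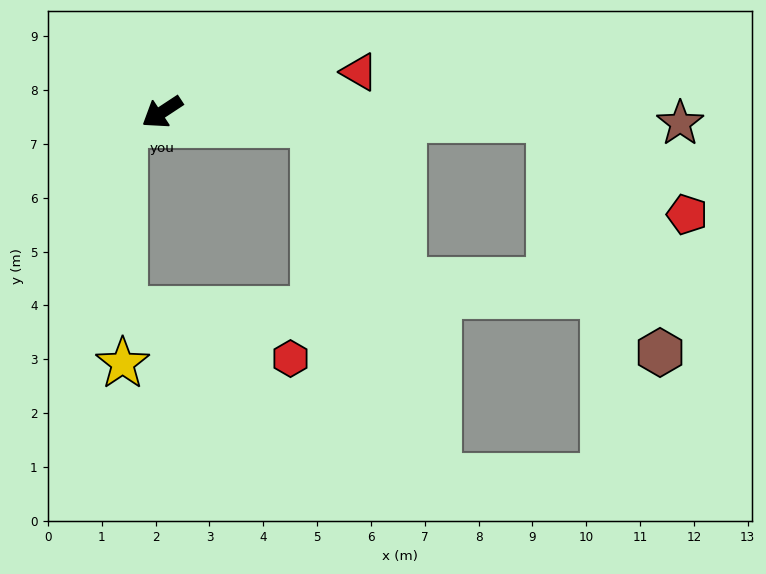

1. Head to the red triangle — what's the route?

turn left 158°, forward 3.7 m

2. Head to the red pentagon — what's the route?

blocked — turn left 146°, forward 7.2 m, then turn right 34°, forward 3.1 m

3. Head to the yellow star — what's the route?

blocked — turn right 15°, forward 0.7 m, then turn left 71°, forward 4.4 m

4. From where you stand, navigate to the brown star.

turn left 145°, forward 9.6 m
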